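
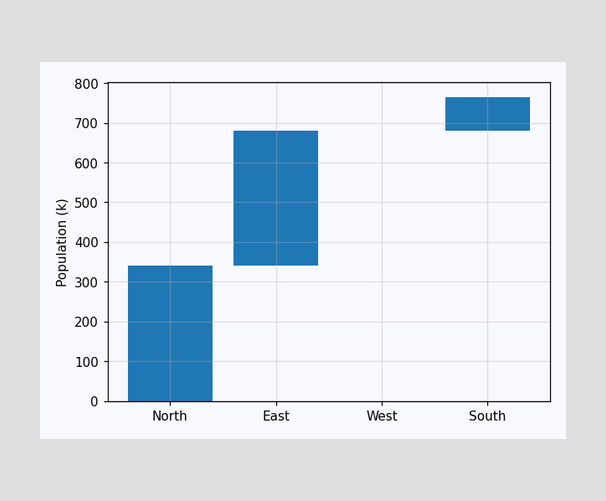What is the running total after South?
765k

After South the running total reaches 765k.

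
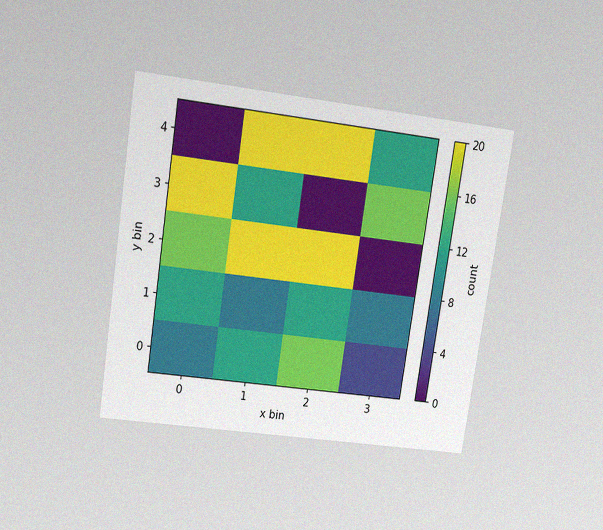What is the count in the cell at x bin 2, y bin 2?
The chart is tilted about 9° clockwise and viewed slightly from above, with some photo noise. Matching the cell (2, 2) against the colorbar gives 20.

20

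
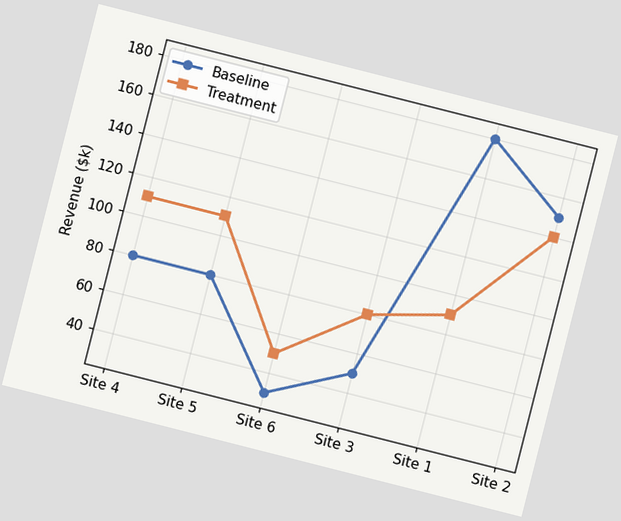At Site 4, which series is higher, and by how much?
The chart is tilted about 14° clockwise. At Site 4, Treatment sits above the other line by $30k.

Treatment, by $30k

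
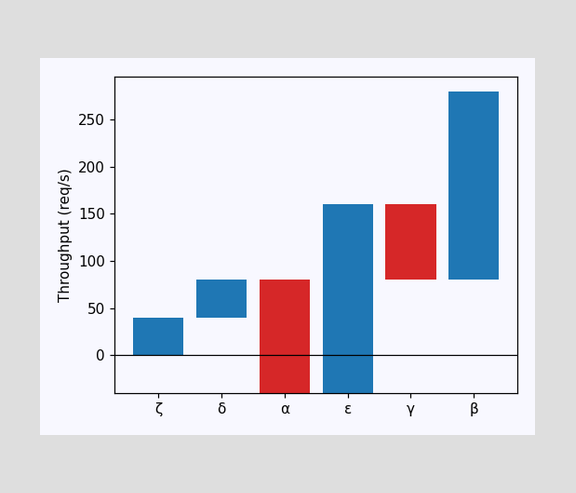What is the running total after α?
-40req/s

After α the running total reaches -40req/s.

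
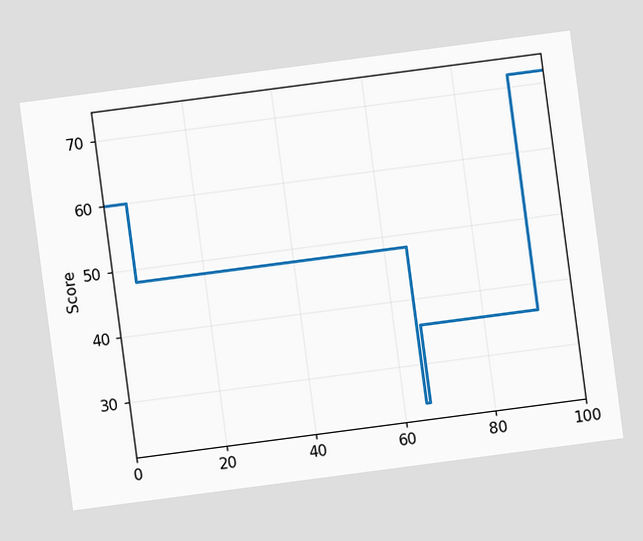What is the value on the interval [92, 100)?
72

The chart is tilted about 7° counter-clockwise. On [92, 100) the step sits at 72.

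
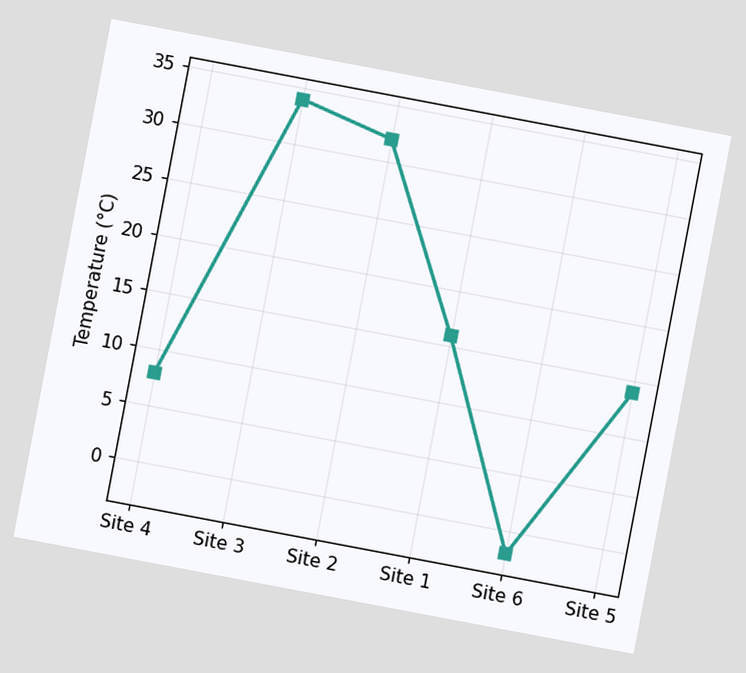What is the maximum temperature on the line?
34°C

The chart is tilted about 11° clockwise. The highest point is at Site 3, and reading across to the y-axis gives 34°C.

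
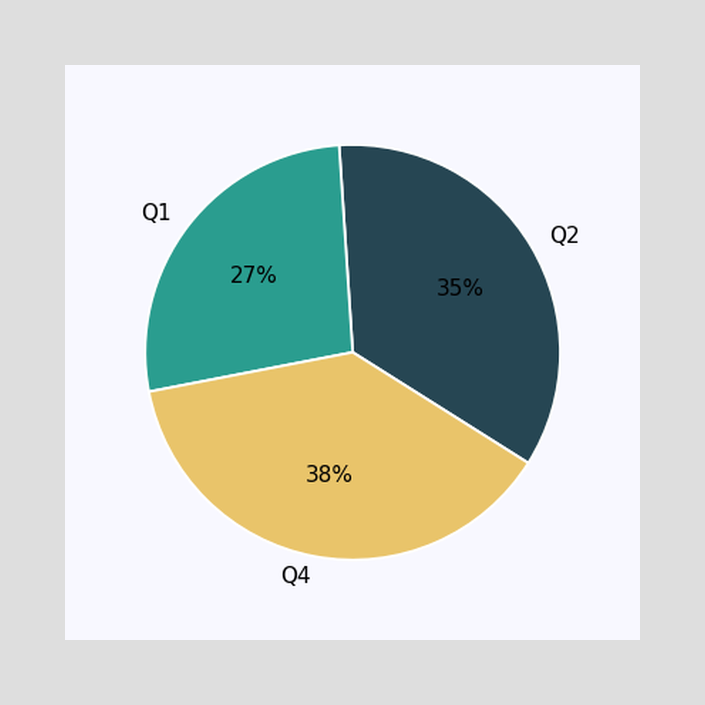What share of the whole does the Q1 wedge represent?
The Q1 slice takes up 27% of the pie.

27%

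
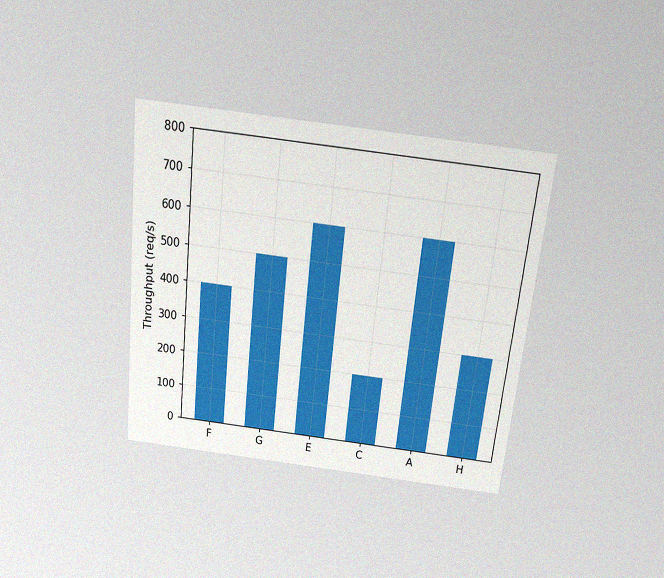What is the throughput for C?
The chart is tilted about 6° clockwise and viewed slightly from above, with some photo noise. Reading along the chart's y-axis, the C bar reaches 200req/s.

200req/s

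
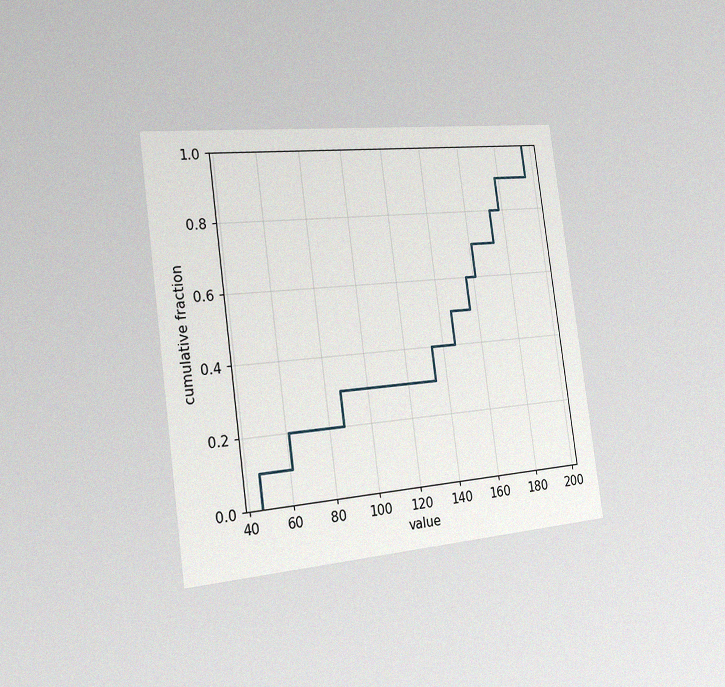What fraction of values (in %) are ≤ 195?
100%

The chart is tilted about 8° counter-clockwise and viewed slightly from the left, with some photo noise. At x=195 the ECDF step is at 100%.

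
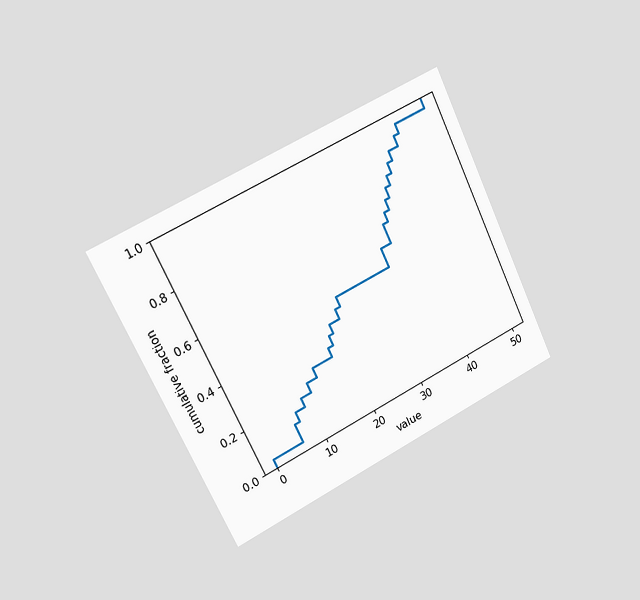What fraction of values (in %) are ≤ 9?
20%

The chart is tilted about 26° counter-clockwise and viewed slightly from the left. At x=9 the ECDF step is at 20%.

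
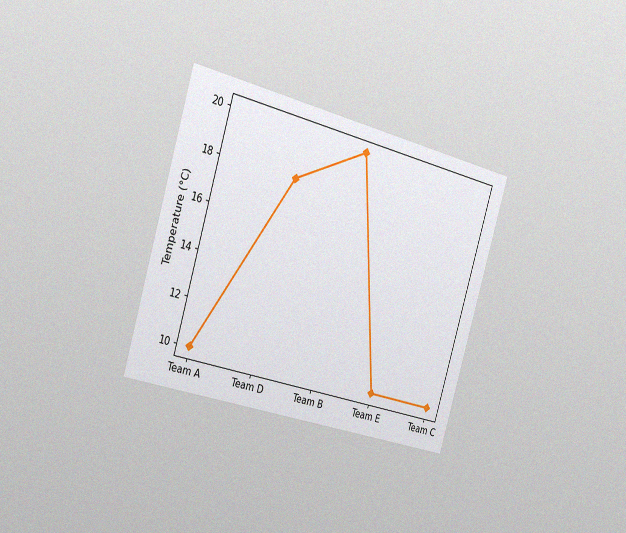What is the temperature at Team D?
18°C

The chart is tilted about 17° clockwise and viewed slightly from the left, with some photo noise. At Team D, the line is at 18°C.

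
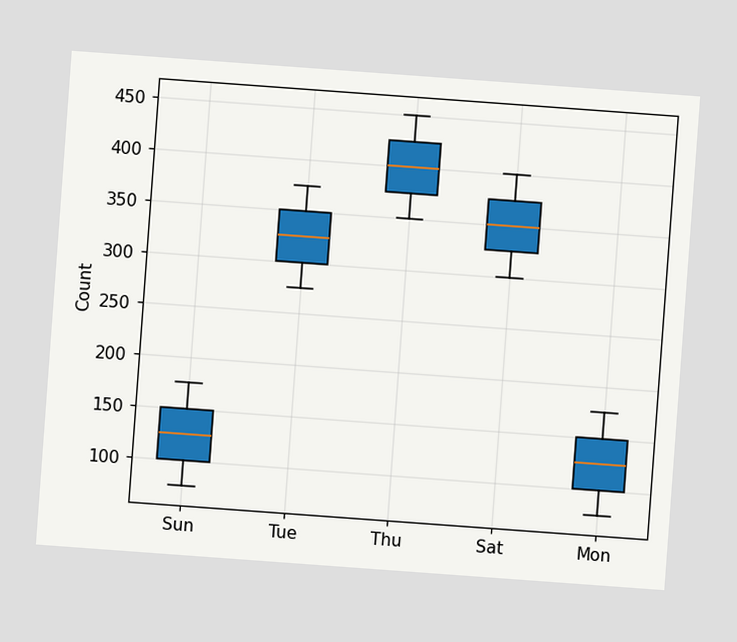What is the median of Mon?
125

The chart is tilted about 4° clockwise. The median line in the Mon box sits at 125.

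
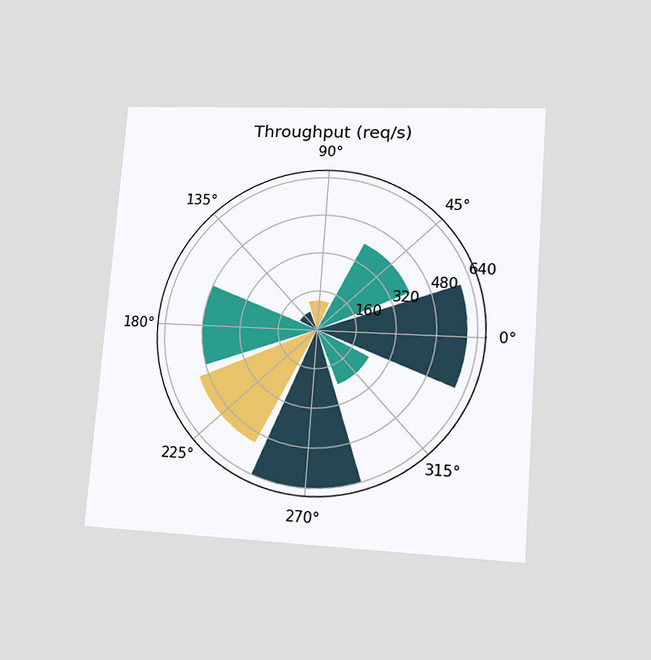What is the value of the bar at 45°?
400req/s

The chart is tilted about 4° clockwise and viewed at a slight angle. The bar at 45° reaches 400req/s on the radial axis.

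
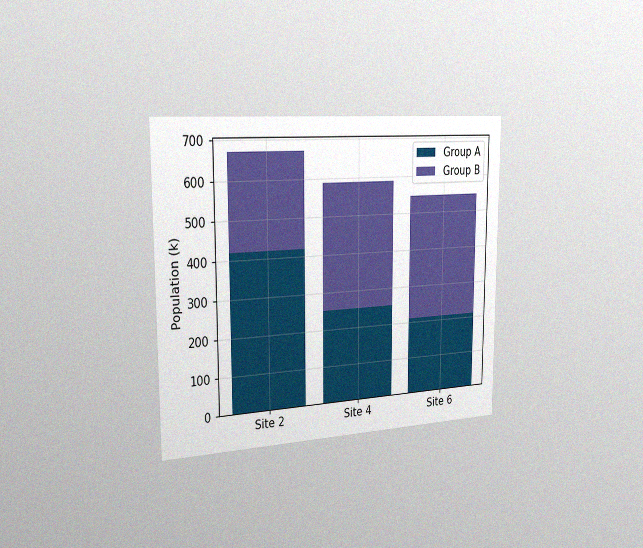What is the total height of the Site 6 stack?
546k

The chart is viewed slightly from the left, with some photo noise. The Site 6 stack's top reaches 546k on the y-axis.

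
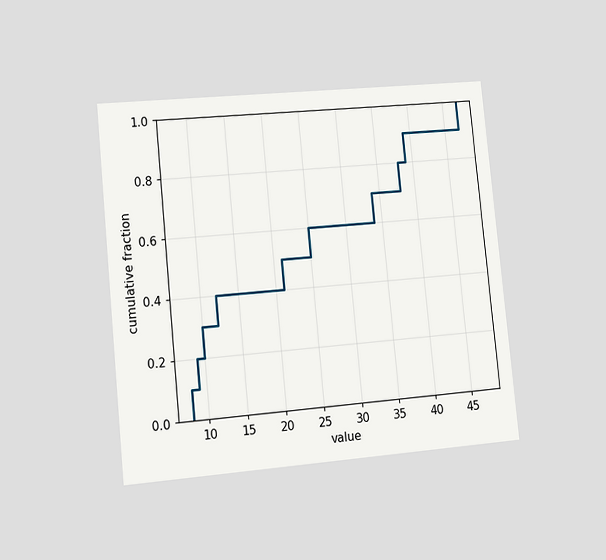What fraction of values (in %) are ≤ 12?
The chart is tilted about 6° counter-clockwise and viewed at a slight angle. At x=12 the ECDF step is at 40%.

40%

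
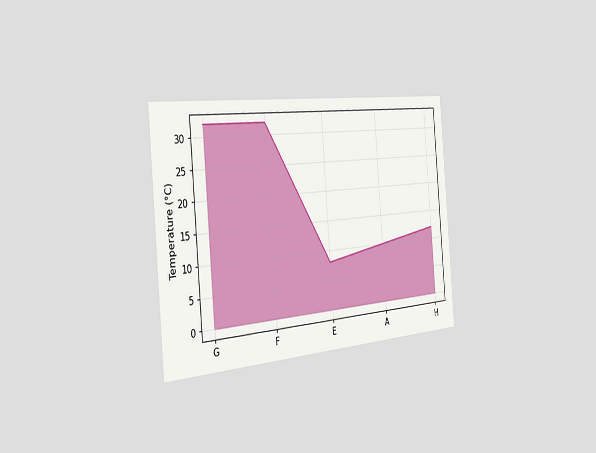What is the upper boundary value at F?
The chart is tilted about 5° counter-clockwise and viewed slightly from the left. At F the upper boundary is at 32°C.

32°C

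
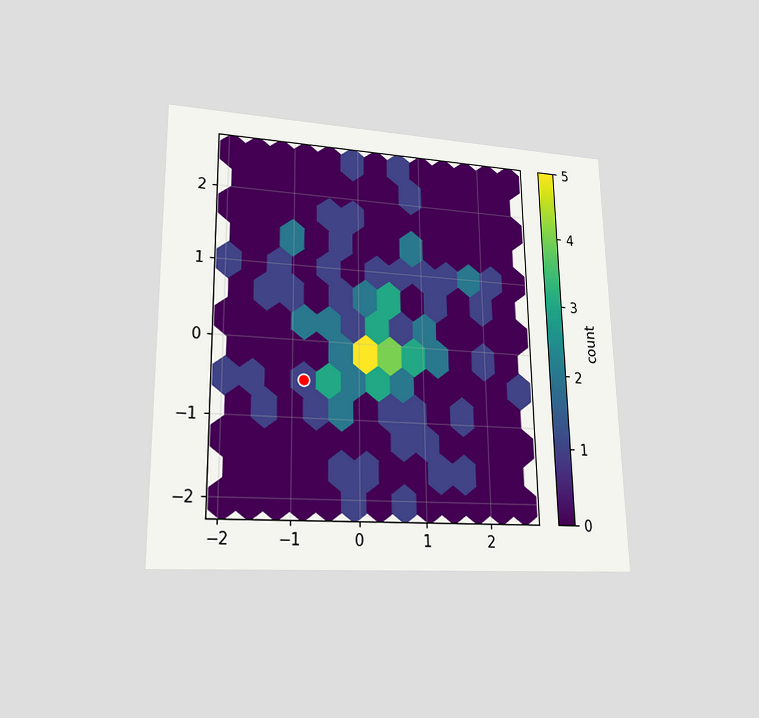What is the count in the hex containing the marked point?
1

The chart is viewed at a slight angle. The marked hex reads 1 on the colorbar.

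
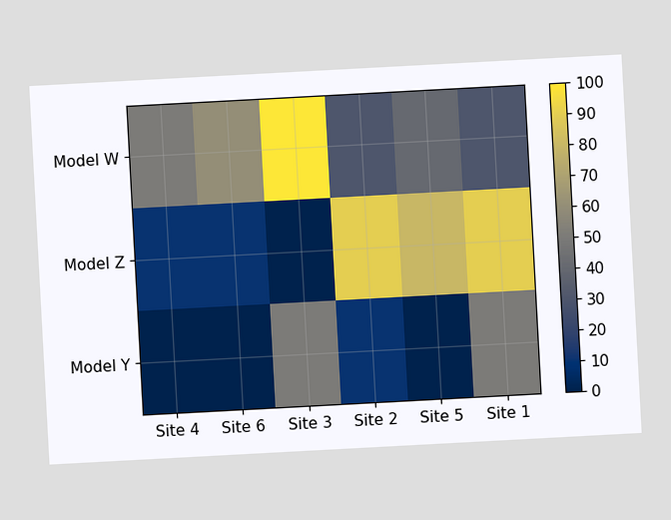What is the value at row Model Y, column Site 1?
The chart is tilted about 3° counter-clockwise. Matching cell (Model Y, Site 1) against the colorbar gives 50.

50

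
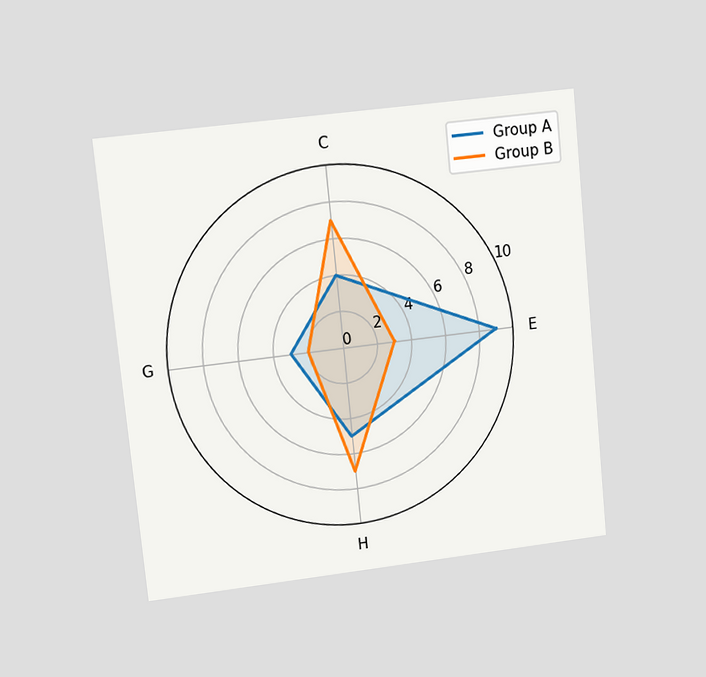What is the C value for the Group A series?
4

The chart is tilted about 6° counter-clockwise and viewed at a slight angle. On the C axis, Group A reaches 4.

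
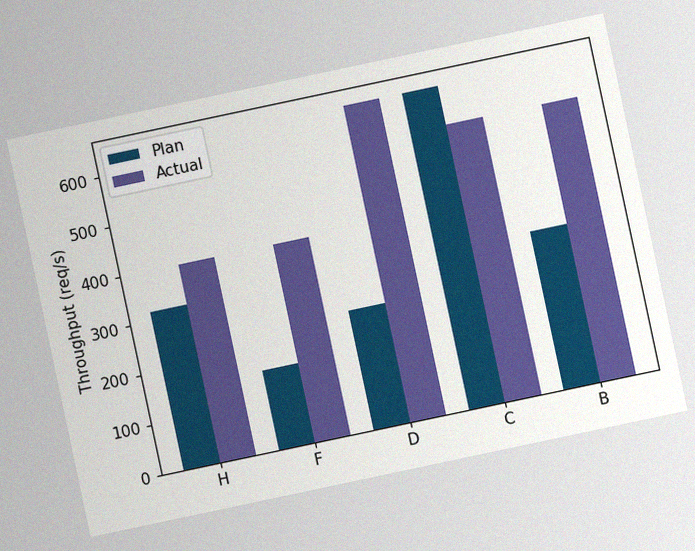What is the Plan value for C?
The chart is tilted about 12° counter-clockwise, with some photo noise. The Plan bar at C reaches 640req/s on the y-axis.

640req/s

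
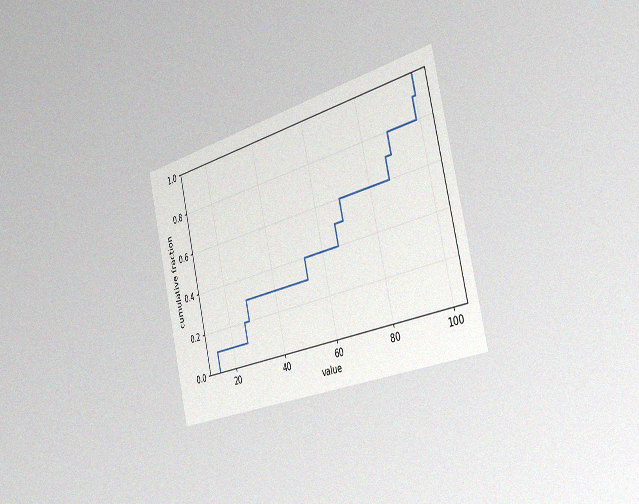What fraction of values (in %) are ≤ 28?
30%

The chart is tilted about 13° counter-clockwise and viewed slightly from the right, with some photo noise. At x=28 the ECDF step is at 30%.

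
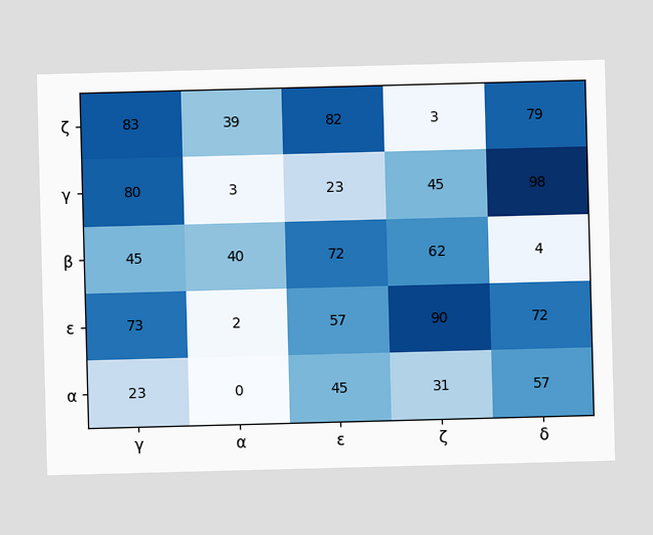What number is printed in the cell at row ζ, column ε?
82

The (ζ, ε) cell reads 82.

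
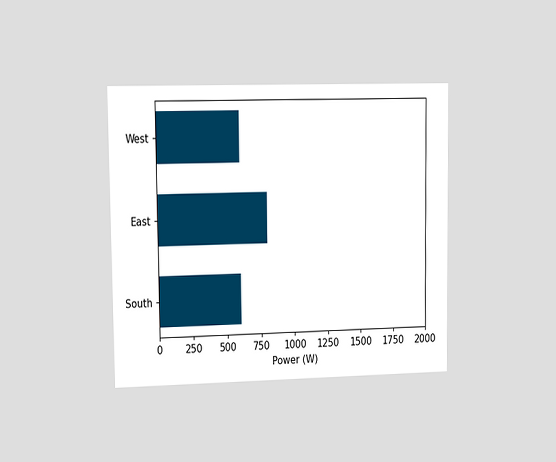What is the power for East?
800W

The chart is viewed slightly from the left. Reading along the chart's x-axis, the East bar reaches 800W.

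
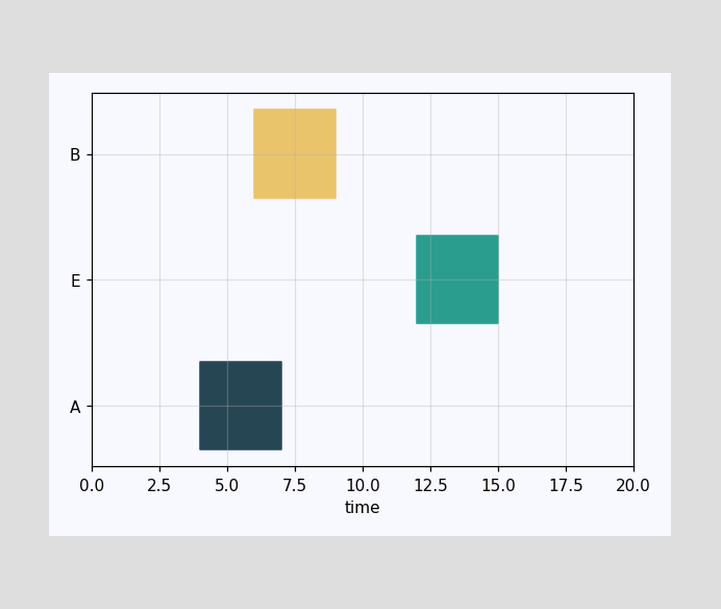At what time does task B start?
6

The B bar begins at t=6.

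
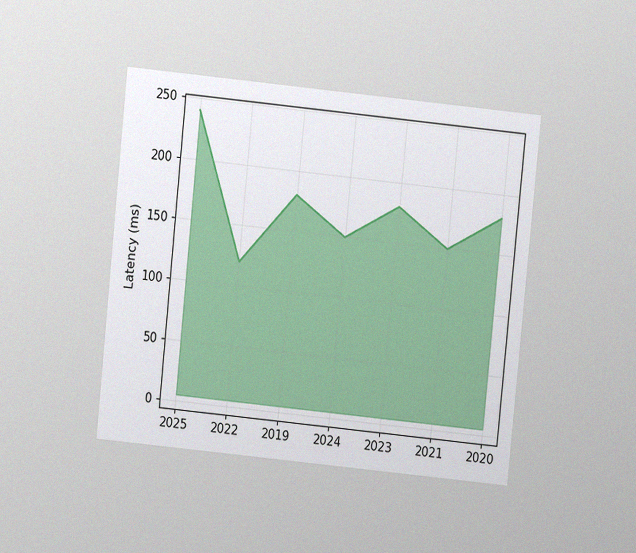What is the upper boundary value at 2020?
180ms

The chart is tilted about 6° clockwise and viewed at a slight angle, with some photo noise. At 2020 the upper boundary is at 180ms.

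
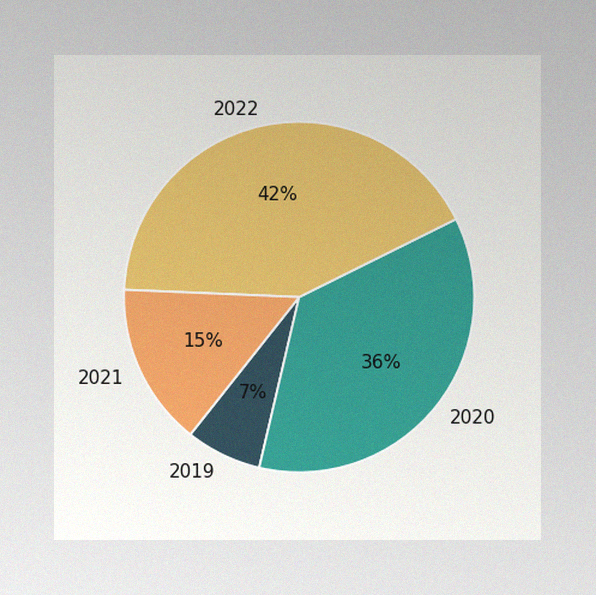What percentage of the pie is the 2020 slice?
36%

The image has some photo noise and uneven lighting. The 2020 slice takes up 36% of the pie.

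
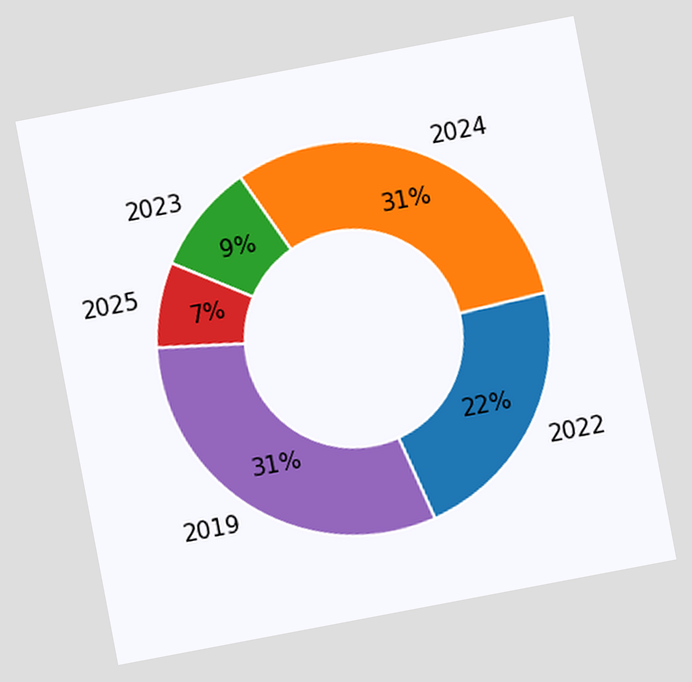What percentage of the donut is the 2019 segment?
The chart is tilted about 11° counter-clockwise. The 2019 segment takes up 31% of the ring.

31%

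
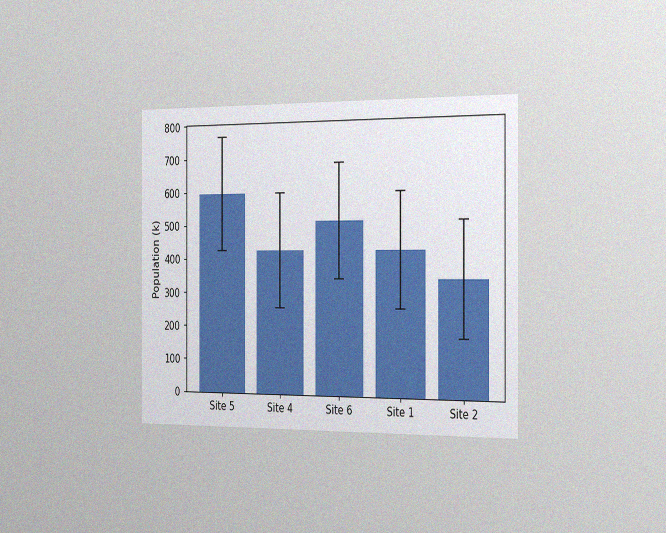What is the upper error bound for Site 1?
The chart is viewed slightly from the right, with some photo noise. The Site 1 bar's upper whisker reaches 595k.

595k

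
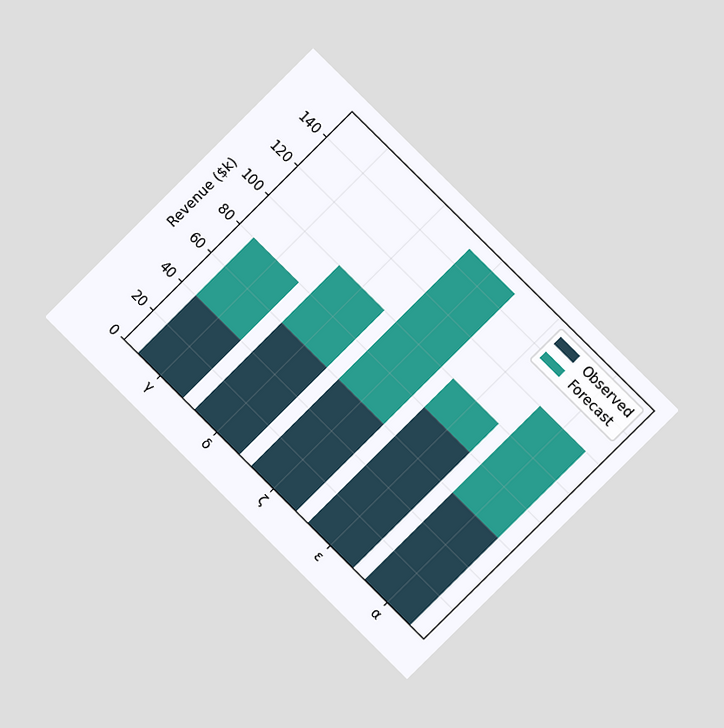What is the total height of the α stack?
$120k

The chart is tilted about 45° clockwise and viewed at a slight angle. The α stack's top reaches $120k on the y-axis.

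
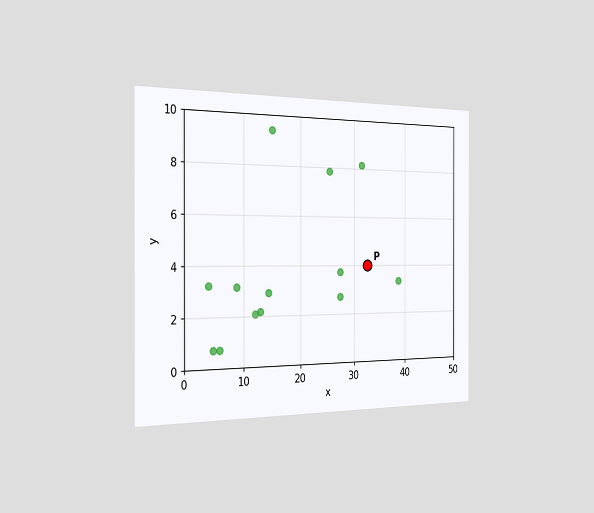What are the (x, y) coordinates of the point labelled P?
(32.5, 4)

The chart is viewed slightly from the left. Following the gridlines from P to each axis, P sits at (32.5, 4).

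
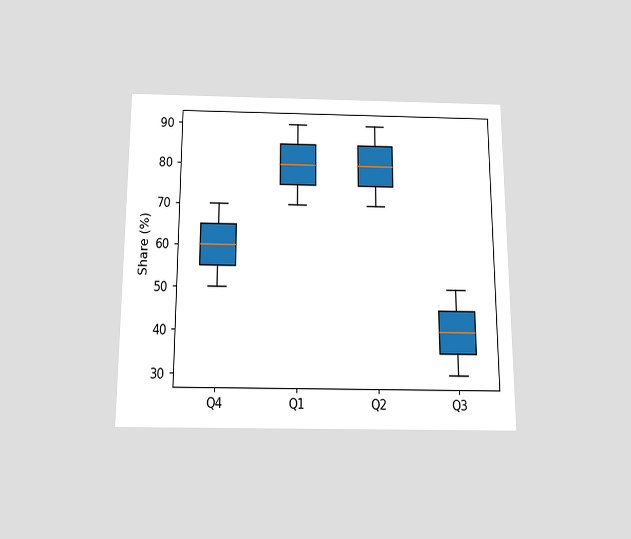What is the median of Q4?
60%

The chart is viewed slightly from below. The median line in the Q4 box sits at 60%.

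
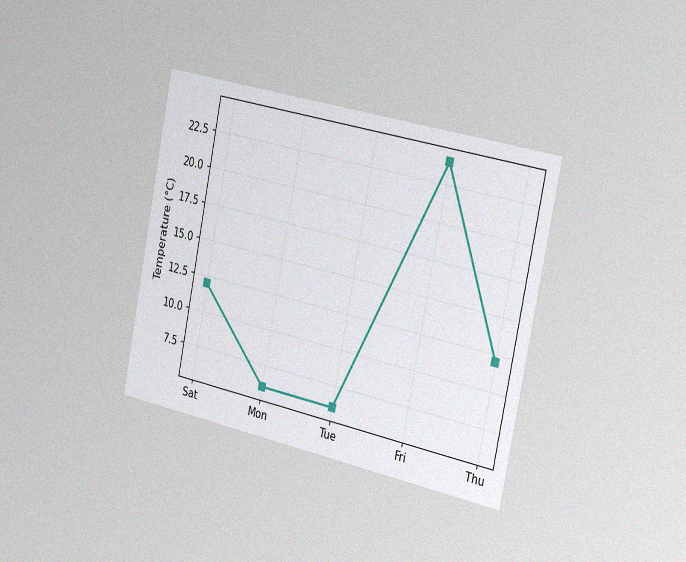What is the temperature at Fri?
24°C

The chart is tilted about 11° clockwise and viewed slightly from the right, with some photo noise. At Fri, the line is at 24°C.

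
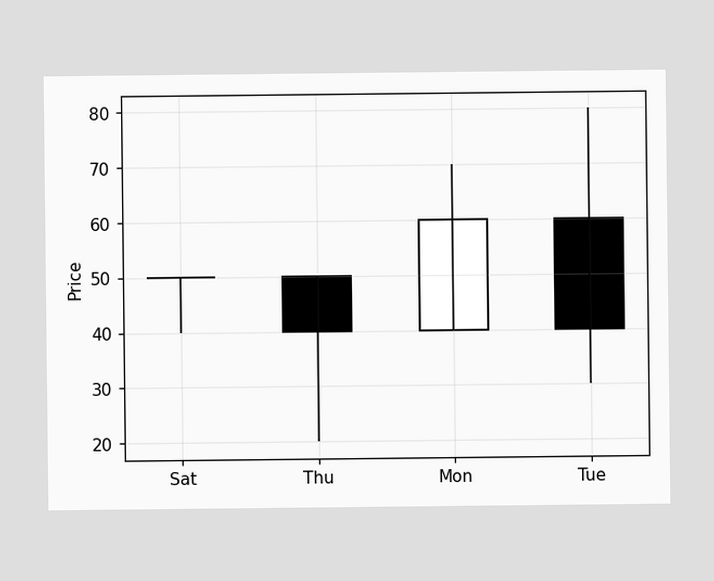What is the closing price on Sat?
50

The Sat candle closes at 50.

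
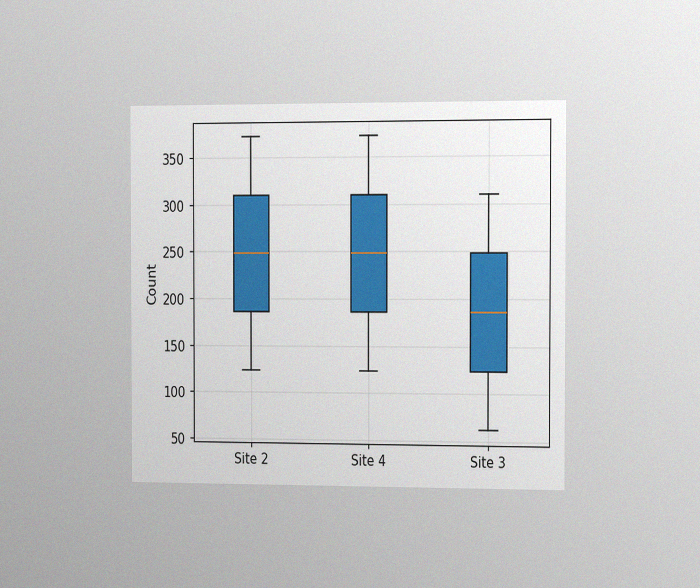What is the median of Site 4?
248

The chart is viewed slightly from the right, with some photo noise. The median line in the Site 4 box sits at 248.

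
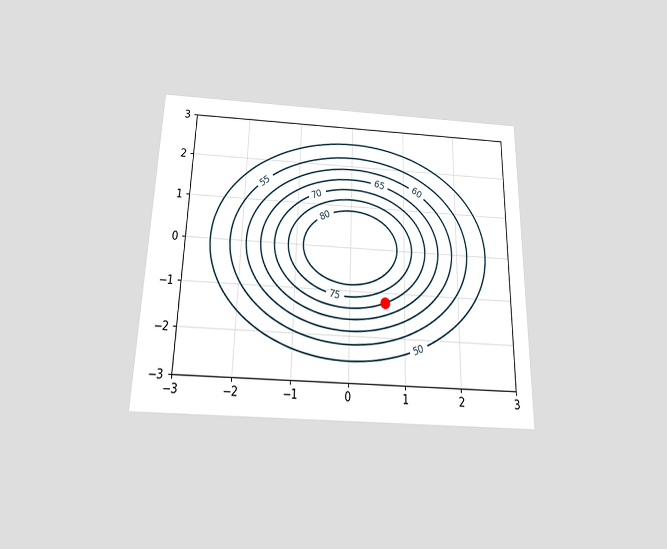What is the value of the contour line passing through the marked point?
70

The chart is viewed slightly from below. The marked point sits on the contour labelled 70.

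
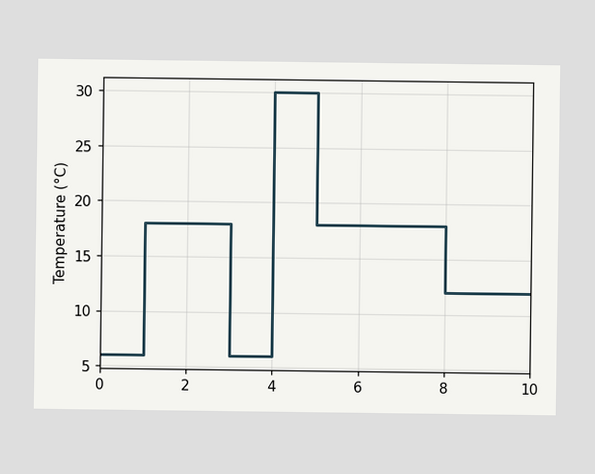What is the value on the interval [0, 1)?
6°C

On [0, 1) the step sits at 6°C.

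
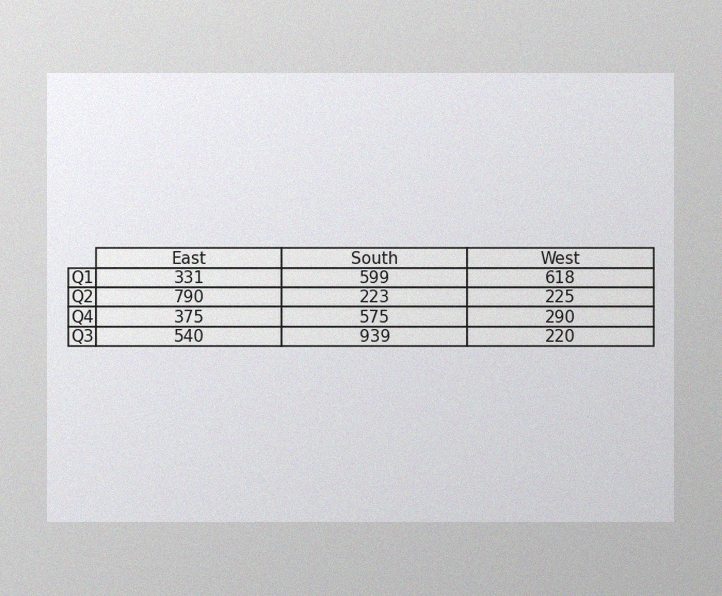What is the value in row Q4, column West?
The image has some photo noise and uneven lighting. The (Q4, West) cell reads 290.

290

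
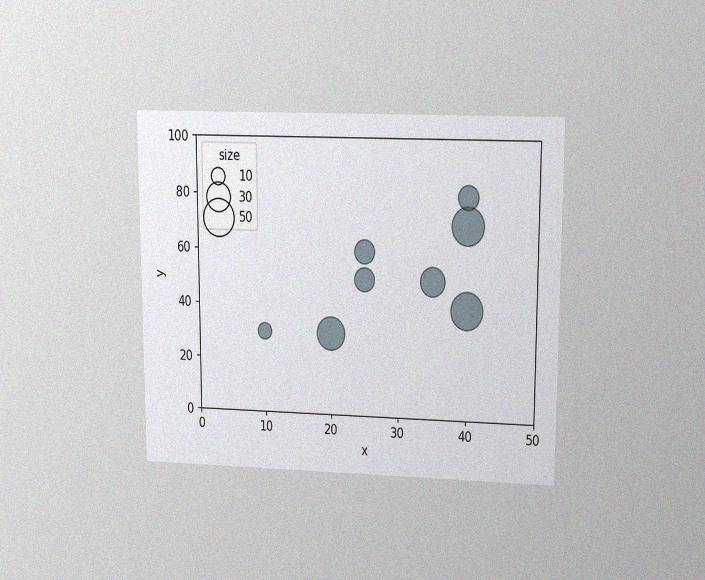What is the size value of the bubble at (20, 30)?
40

The chart is viewed at a slight angle, with some photo noise. Matching the bubble at (20, 30) against the size legend gives 40.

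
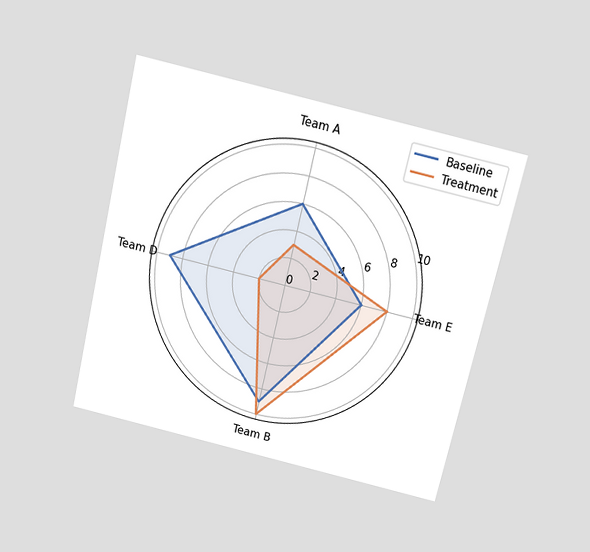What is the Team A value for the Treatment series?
The chart is tilted about 13° clockwise and viewed slightly from above. On the Team A axis, Treatment reaches 3.

3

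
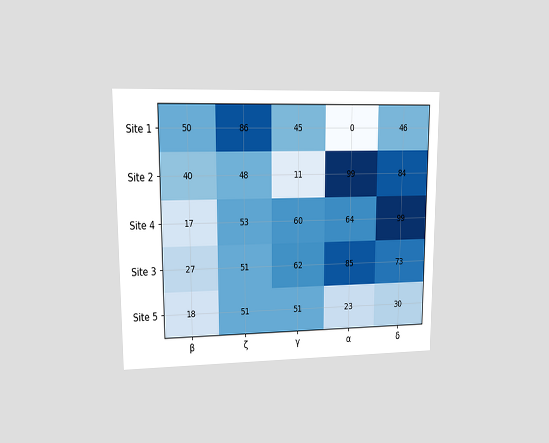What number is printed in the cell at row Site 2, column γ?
11

The chart is viewed at a slight angle. The (Site 2, γ) cell reads 11.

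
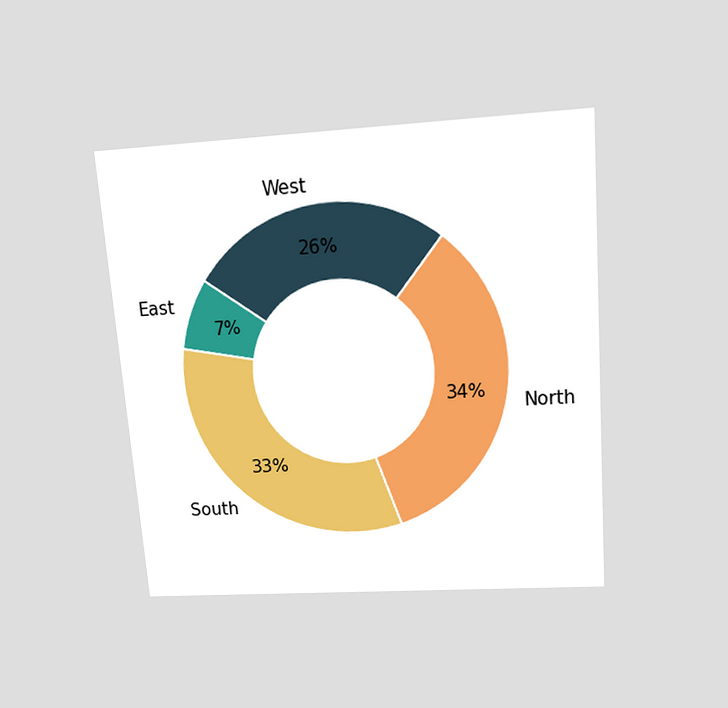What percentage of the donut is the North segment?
The chart is tilted about 4° counter-clockwise and viewed slightly from above. The North segment takes up 34% of the ring.

34%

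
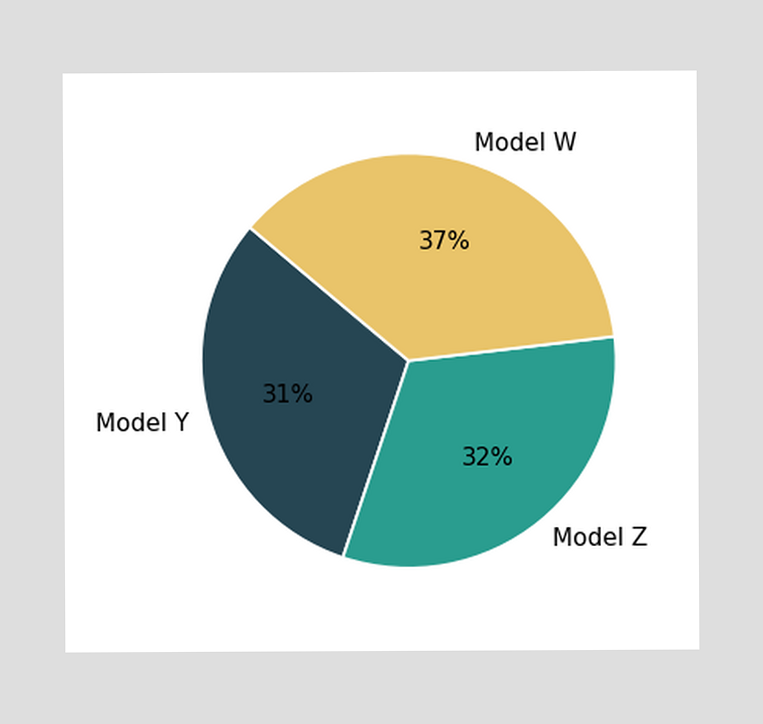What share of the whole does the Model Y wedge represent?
The Model Y slice takes up 31% of the pie.

31%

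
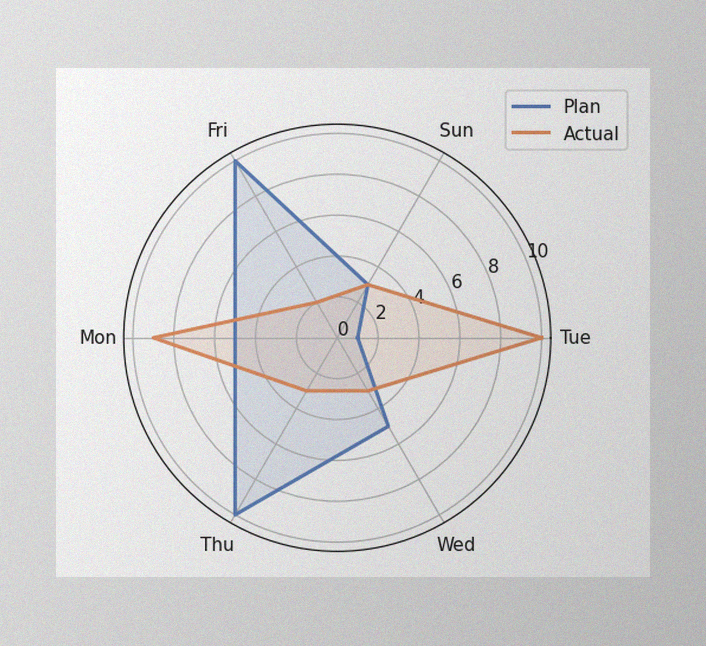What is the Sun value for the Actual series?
The image has some photo noise and uneven lighting. On the Sun axis, Actual reaches 3.

3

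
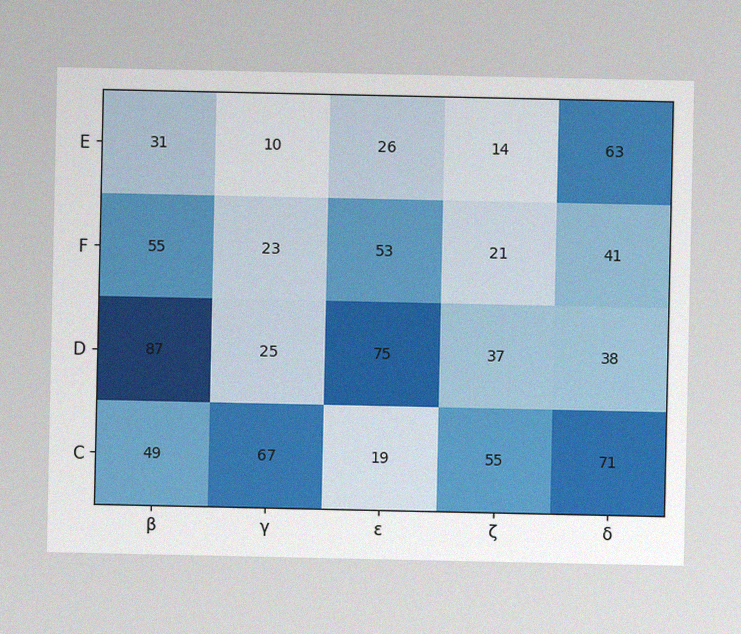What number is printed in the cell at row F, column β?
The image has some photo noise and uneven lighting. The (F, β) cell reads 55.

55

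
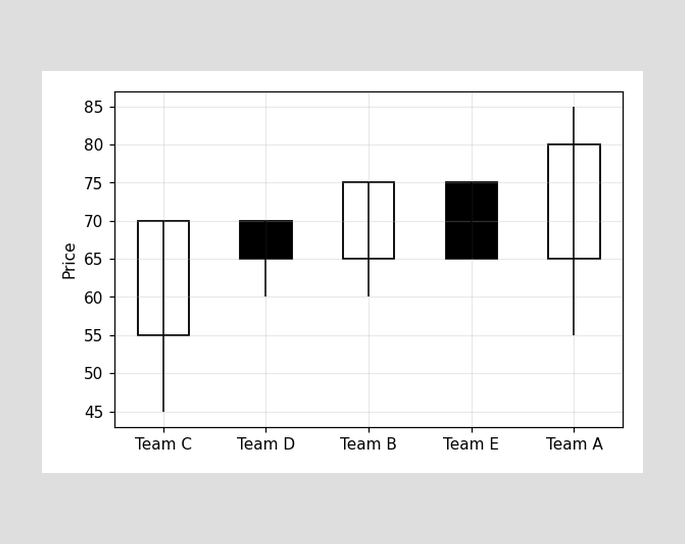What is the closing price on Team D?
The Team D candle closes at 65.

65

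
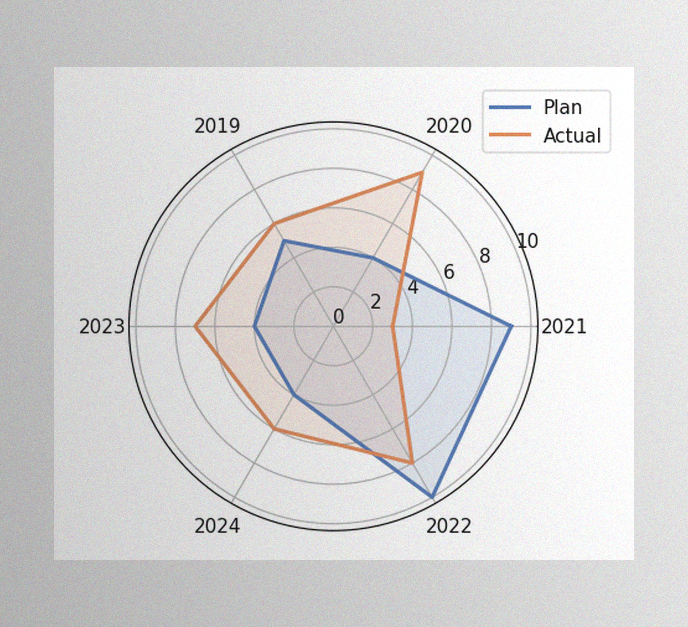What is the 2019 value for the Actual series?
6

The image has some photo noise and uneven lighting. On the 2019 axis, Actual reaches 6.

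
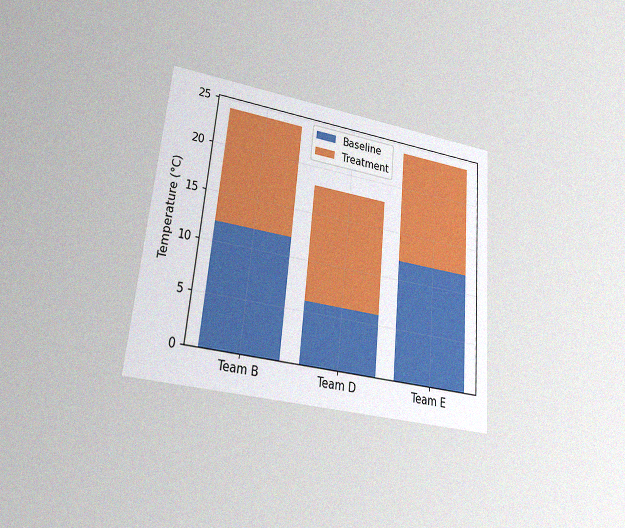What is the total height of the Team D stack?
The chart is tilted about 5° clockwise and viewed at a slight angle, with some photo noise. The Team D stack's top reaches 18°C on the y-axis.

18°C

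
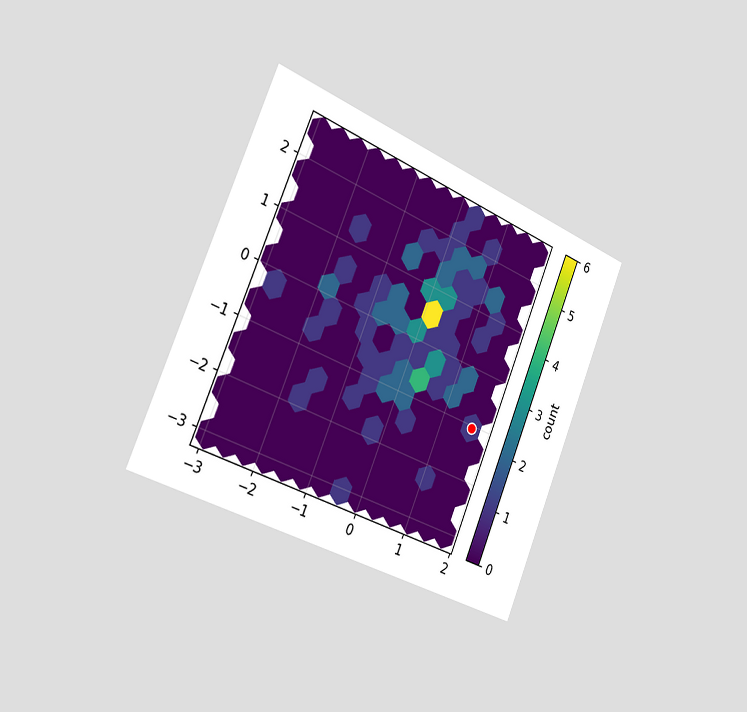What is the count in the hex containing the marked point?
The chart is tilted about 22° clockwise and viewed slightly from the left. The marked hex reads 1 on the colorbar.

1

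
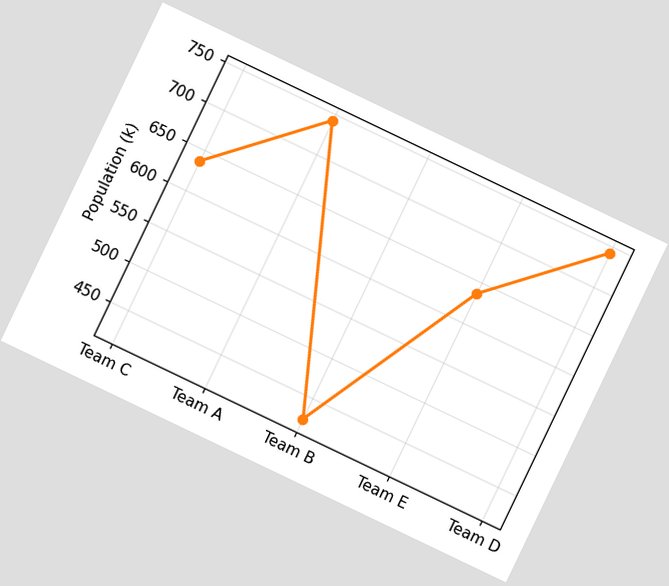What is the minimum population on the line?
The chart is tilted about 26° clockwise. The lowest point is at Team B, and reading across to the y-axis gives 424k.

424k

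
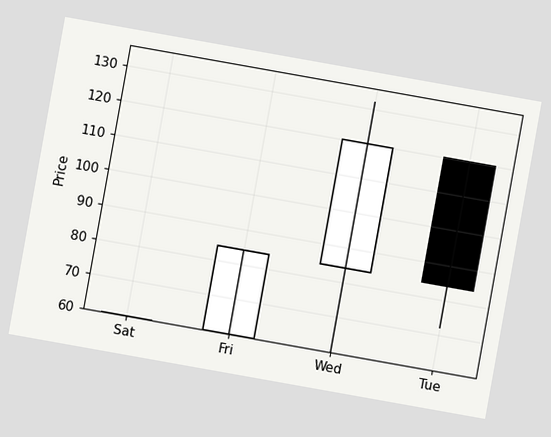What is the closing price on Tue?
84

The chart is tilted about 10° clockwise. The Tue candle closes at 84.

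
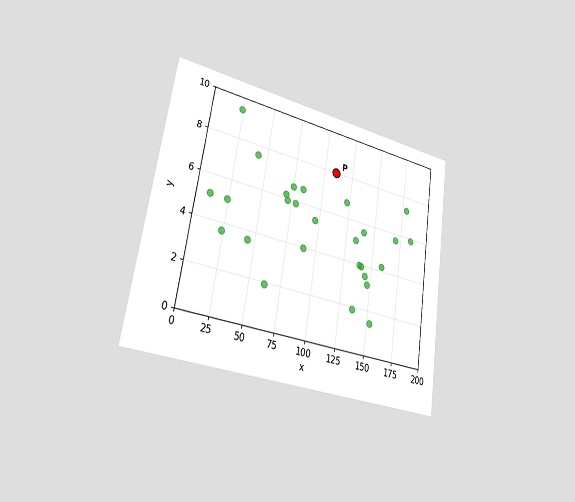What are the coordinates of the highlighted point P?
The chart is tilted about 9° clockwise and viewed slightly from the left. Following the gridlines from P to each axis, P sits at (110, 8).

(110, 8)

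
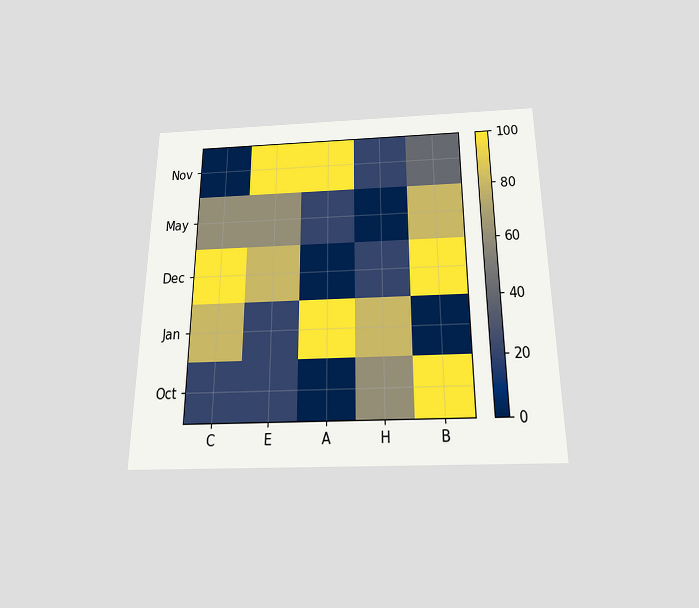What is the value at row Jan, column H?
The chart is viewed slightly from below. Matching cell (Jan, H) against the colorbar gives 80.

80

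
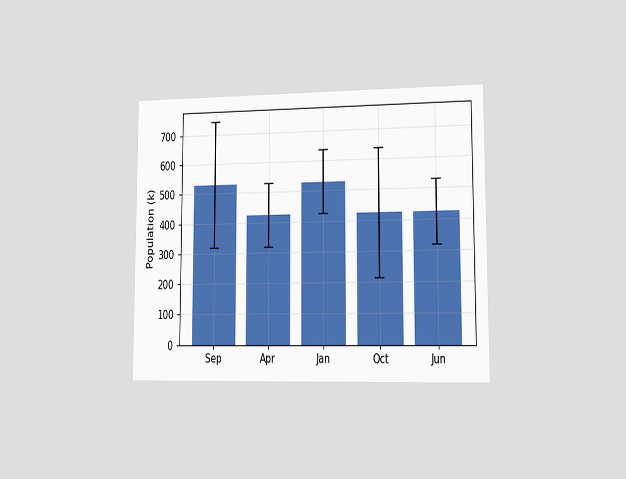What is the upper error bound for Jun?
The chart is viewed slightly from the right. The Jun bar's upper whisker reaches 530k.

530k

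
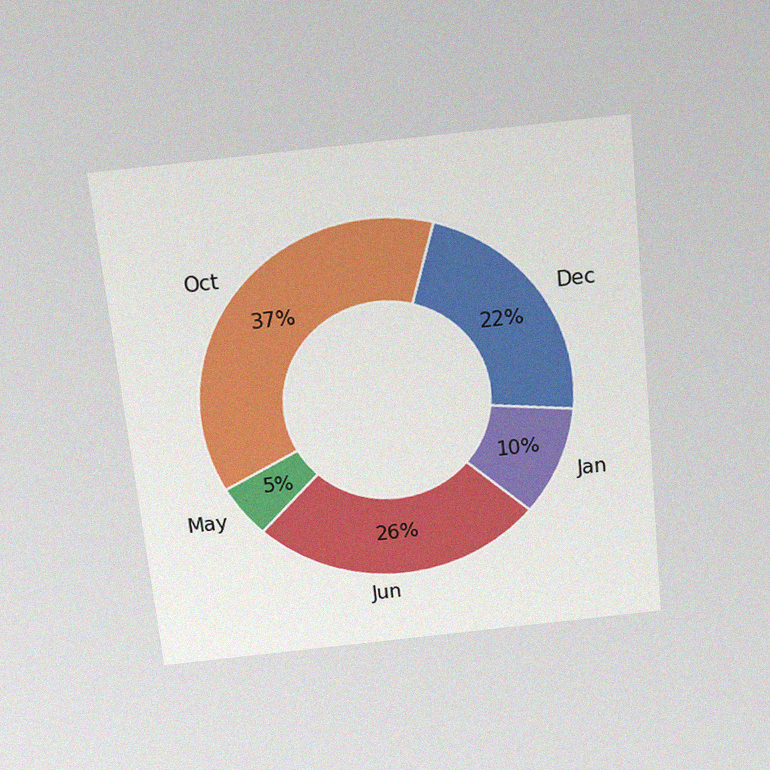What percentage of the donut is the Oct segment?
37%

The chart is tilted about 6° counter-clockwise and viewed slightly from above, with some photo noise. The Oct segment takes up 37% of the ring.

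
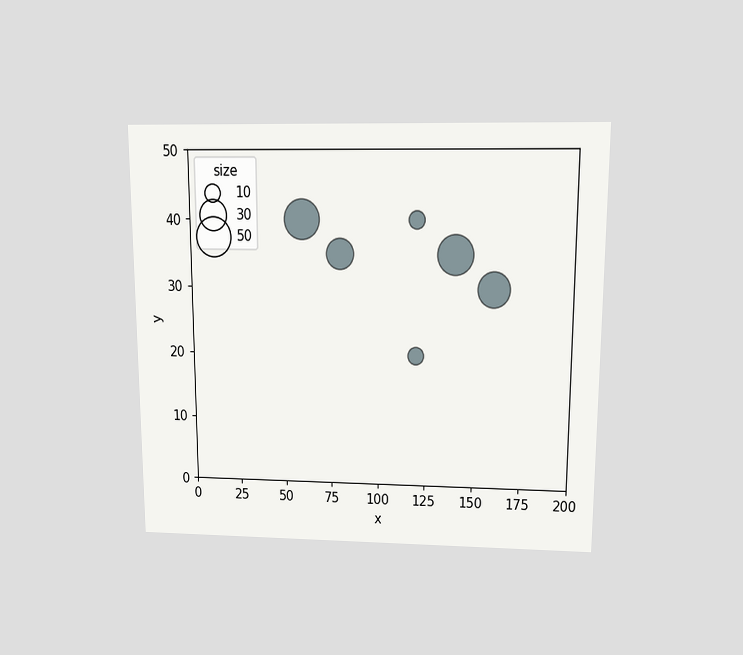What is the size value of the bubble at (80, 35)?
The chart is viewed slightly from above. Matching the bubble at (80, 35) against the size legend gives 30.

30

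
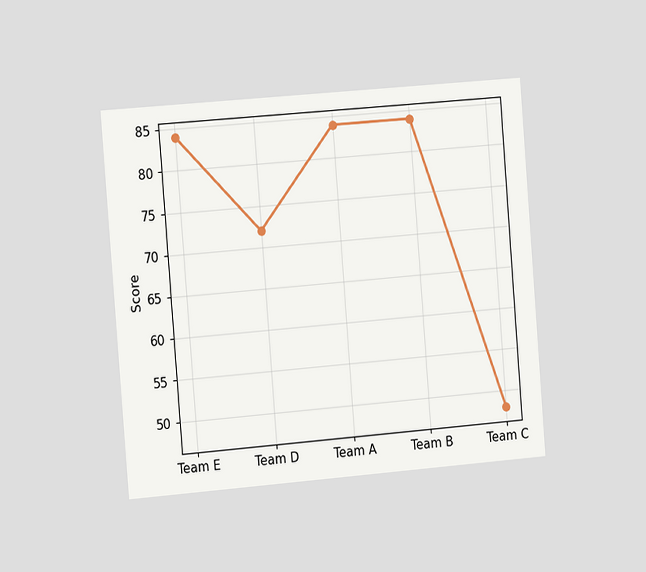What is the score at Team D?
The chart is tilted about 5° counter-clockwise and viewed slightly from the left. At Team D, the line is at 72.

72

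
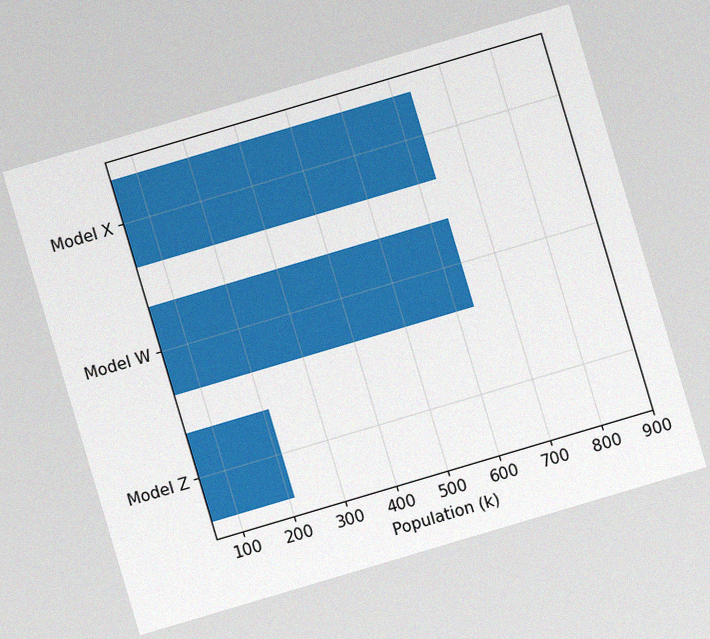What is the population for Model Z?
212k

The chart is tilted about 17° counter-clockwise, with some photo noise. Reading along the chart's x-axis, the Model Z bar reaches 212k.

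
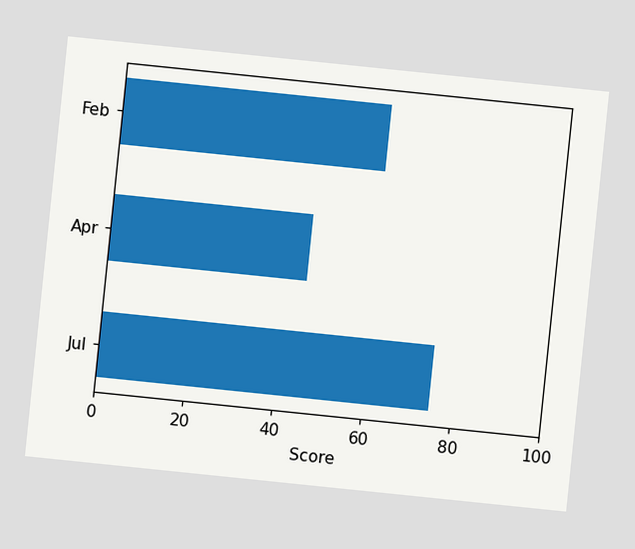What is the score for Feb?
60

The chart is tilted about 6° clockwise. Reading along the chart's x-axis, the Feb bar reaches 60.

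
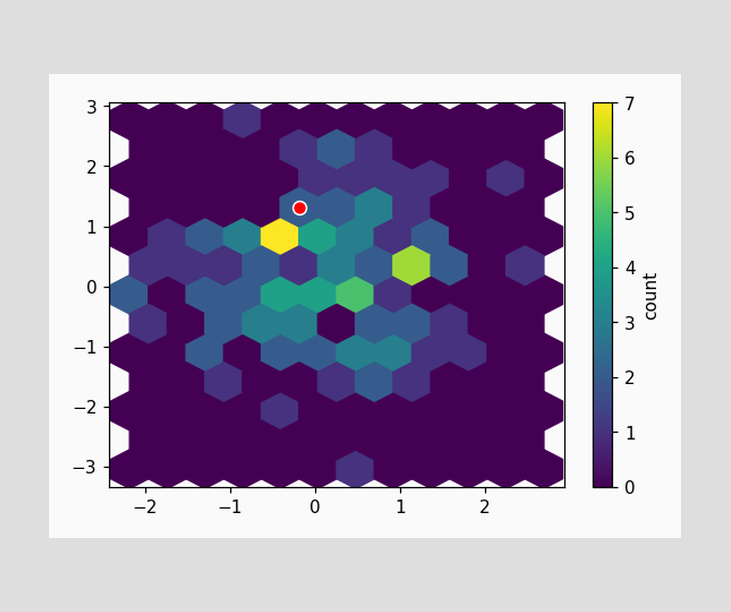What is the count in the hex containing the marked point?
The marked hex reads 2 on the colorbar.

2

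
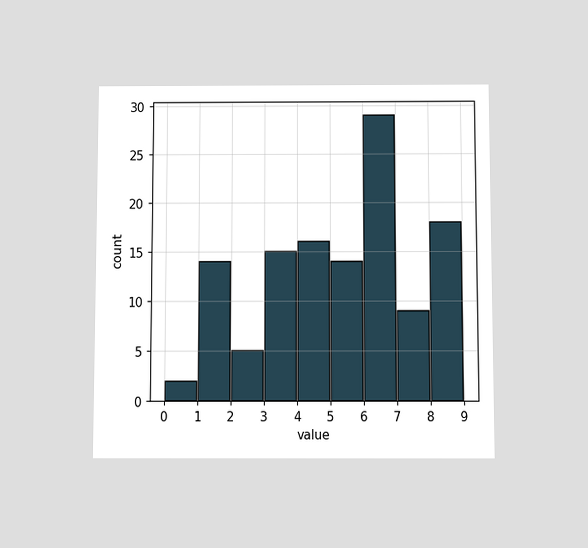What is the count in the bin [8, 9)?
18

The chart is viewed slightly from below. The [8, 9) bin has height 18.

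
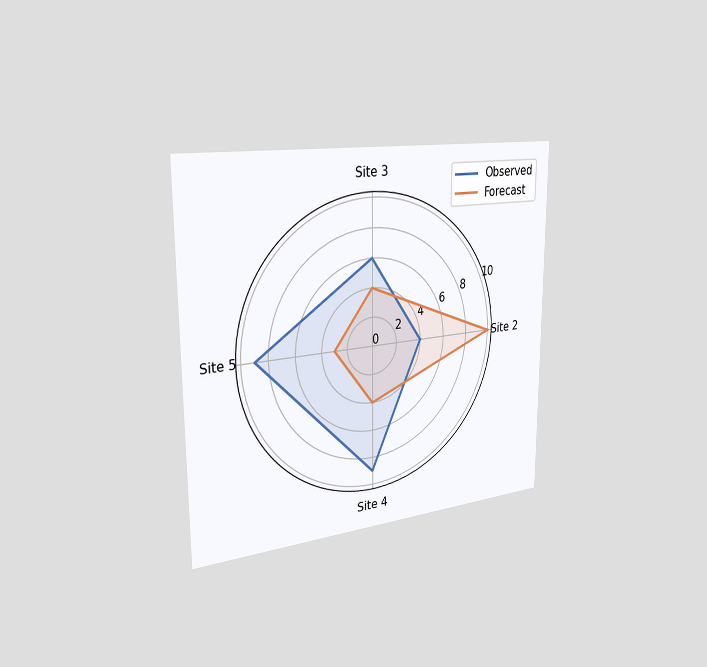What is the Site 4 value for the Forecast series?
The chart is viewed slightly from the left. On the Site 4 axis, Forecast reaches 4.

4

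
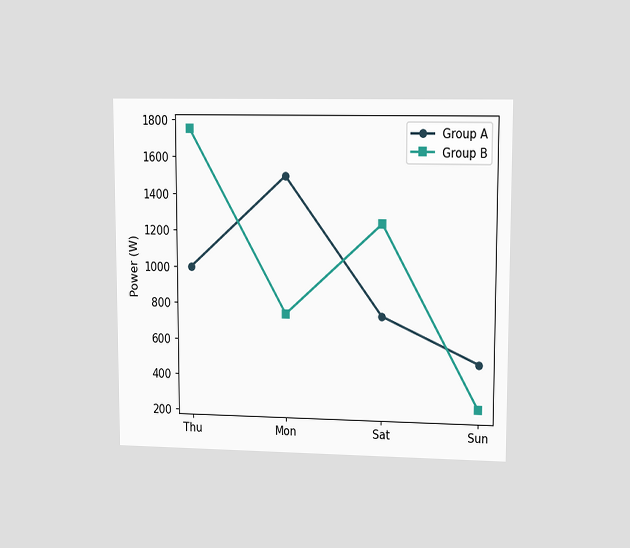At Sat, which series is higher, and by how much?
Group B, by 500W

The chart is viewed at a slight angle. At Sat, Group B sits above the other line by 500W.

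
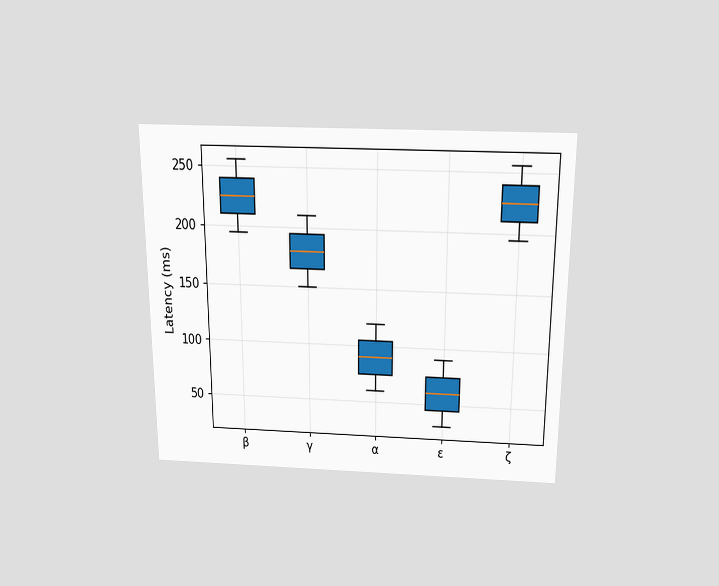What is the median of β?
225ms

The chart is viewed slightly from above. The median line in the β box sits at 225ms.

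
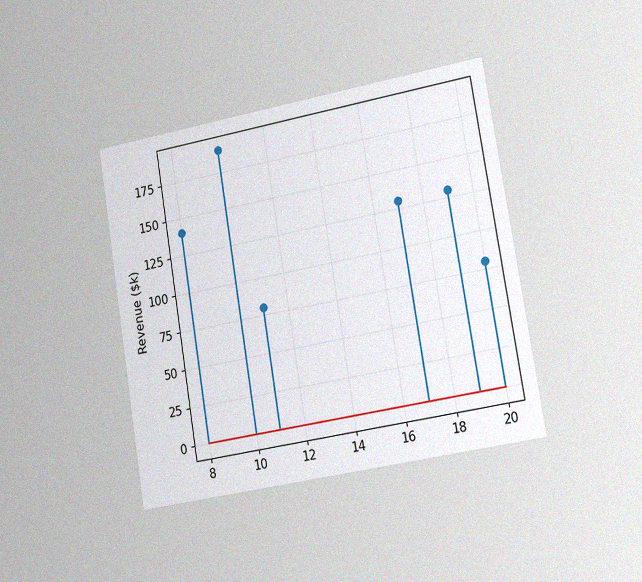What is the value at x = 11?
$80k

The chart is tilted about 9° counter-clockwise and viewed slightly from the right, with some photo noise. The stem at x=11 reaches $80k.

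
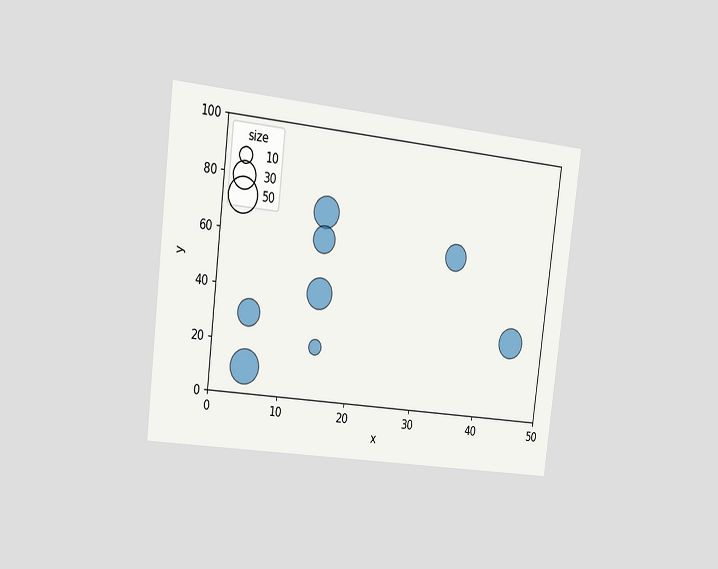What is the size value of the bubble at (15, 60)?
The chart is tilted about 7° clockwise and viewed slightly from the left. Matching the bubble at (15, 60) against the size legend gives 30.

30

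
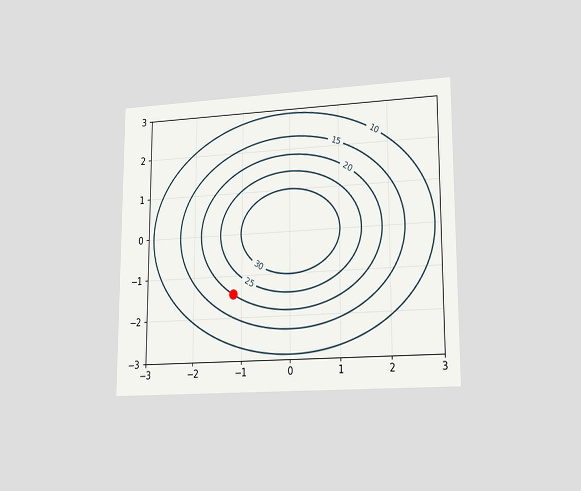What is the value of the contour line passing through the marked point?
The chart is viewed at a slight angle. The marked point sits on the contour labelled 20.

20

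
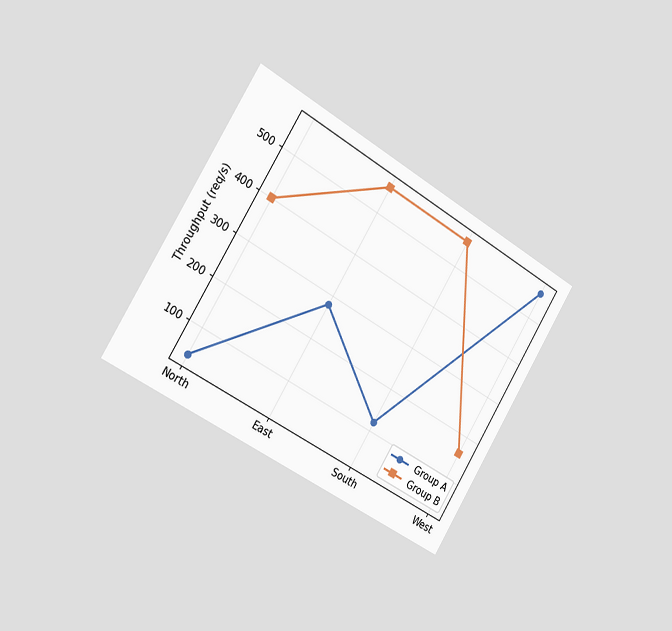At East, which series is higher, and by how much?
The chart is tilted about 31° clockwise and viewed slightly from the left. At East, Group B sits above the other line by 280req/s.

Group B, by 280req/s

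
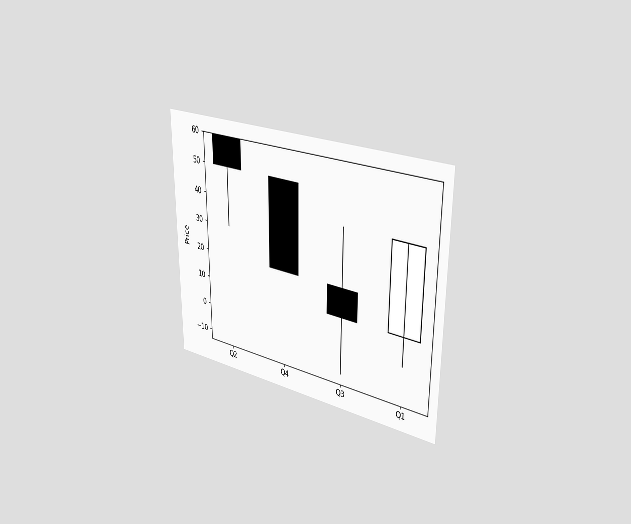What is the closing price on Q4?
20

The chart is viewed slightly from the right. The Q4 candle closes at 20.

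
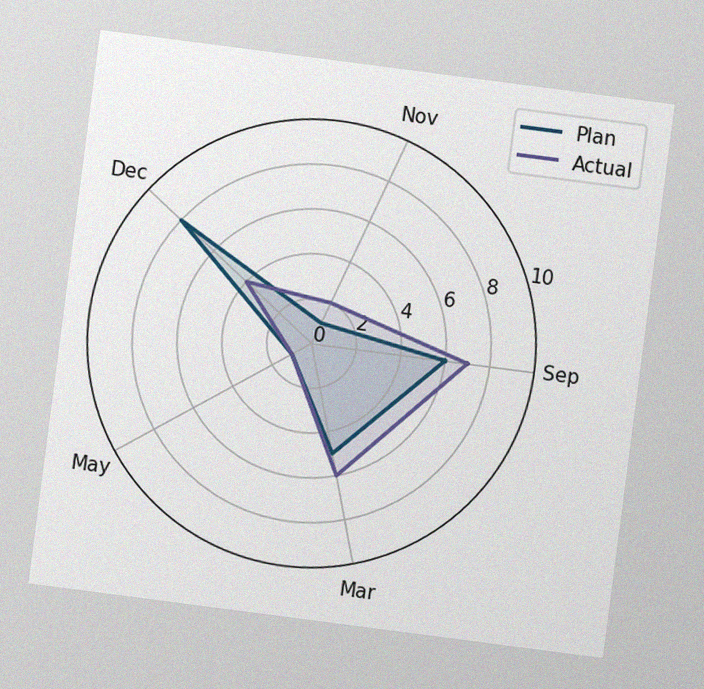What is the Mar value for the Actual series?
The chart is tilted about 7° clockwise, with some photo noise. On the Mar axis, Actual reaches 6.

6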